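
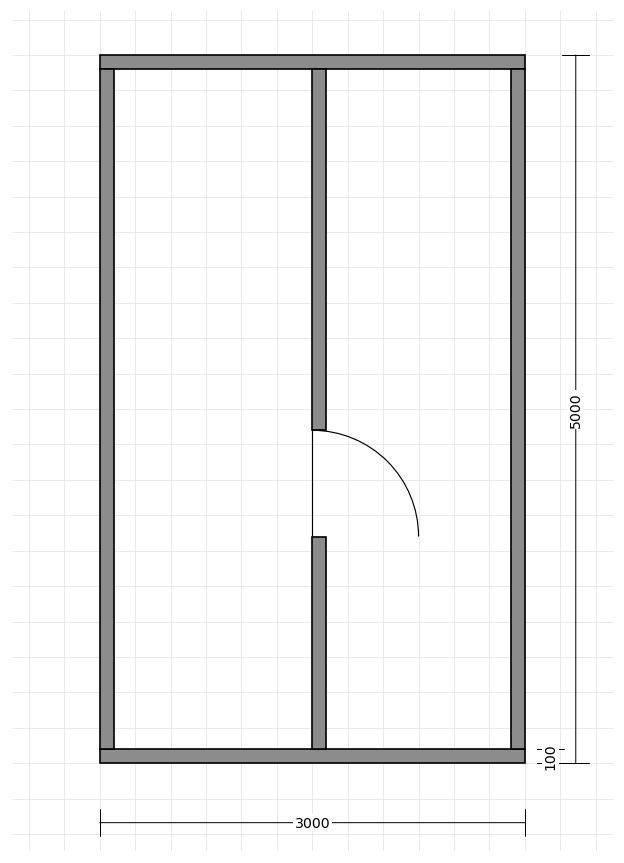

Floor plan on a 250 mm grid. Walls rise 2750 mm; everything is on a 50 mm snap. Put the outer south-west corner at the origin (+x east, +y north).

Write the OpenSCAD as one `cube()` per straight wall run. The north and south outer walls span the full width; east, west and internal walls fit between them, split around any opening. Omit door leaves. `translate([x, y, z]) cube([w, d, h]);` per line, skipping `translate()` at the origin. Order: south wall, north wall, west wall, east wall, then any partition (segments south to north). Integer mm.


cube([3000, 100, 2750]);
translate([0, 4900, 0]) cube([3000, 100, 2750]);
translate([0, 100, 0]) cube([100, 4800, 2750]);
translate([2900, 100, 0]) cube([100, 4800, 2750]);
translate([1500, 100, 0]) cube([100, 1500, 2750]);
translate([1500, 2350, 0]) cube([100, 2550, 2750]);


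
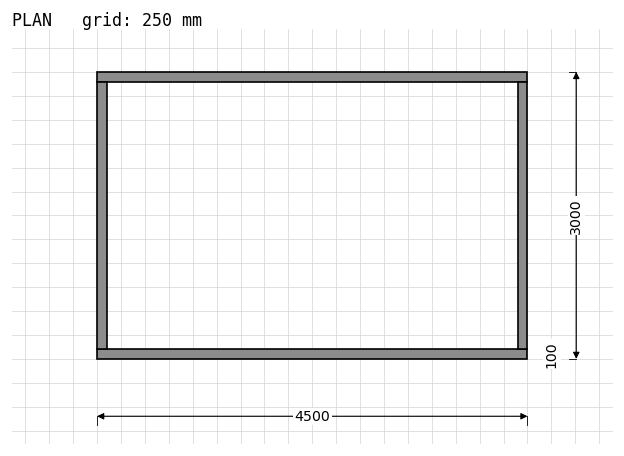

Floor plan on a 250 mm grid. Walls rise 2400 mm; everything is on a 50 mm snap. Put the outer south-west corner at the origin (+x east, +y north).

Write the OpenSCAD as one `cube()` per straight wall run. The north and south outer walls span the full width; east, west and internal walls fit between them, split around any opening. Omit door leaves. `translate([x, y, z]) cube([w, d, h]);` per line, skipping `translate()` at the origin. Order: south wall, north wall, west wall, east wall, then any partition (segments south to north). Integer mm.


cube([4500, 100, 2400]);
translate([0, 2900, 0]) cube([4500, 100, 2400]);
translate([0, 100, 0]) cube([100, 2800, 2400]);
translate([4400, 100, 0]) cube([100, 2800, 2400]);


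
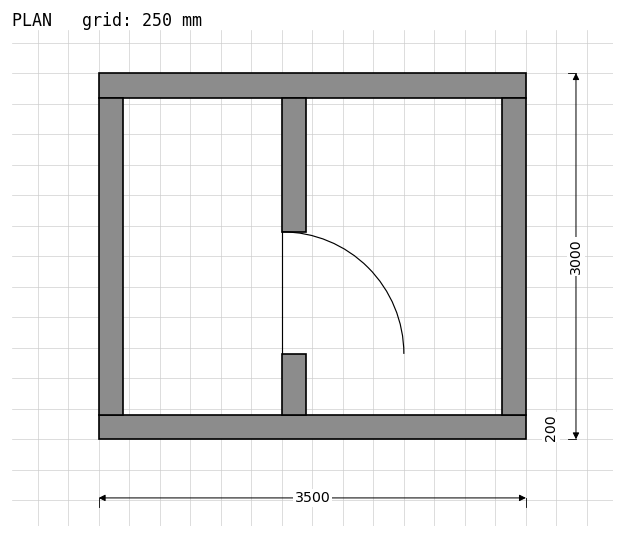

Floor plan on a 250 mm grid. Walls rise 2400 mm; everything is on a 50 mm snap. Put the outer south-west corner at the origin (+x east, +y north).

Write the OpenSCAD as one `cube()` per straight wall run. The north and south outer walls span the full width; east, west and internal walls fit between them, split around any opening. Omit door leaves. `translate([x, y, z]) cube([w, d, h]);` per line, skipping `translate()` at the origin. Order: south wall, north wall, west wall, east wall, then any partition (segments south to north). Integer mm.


cube([3500, 200, 2400]);
translate([0, 2800, 0]) cube([3500, 200, 2400]);
translate([0, 200, 0]) cube([200, 2600, 2400]);
translate([3300, 200, 0]) cube([200, 2600, 2400]);
translate([1500, 200, 0]) cube([200, 500, 2400]);
translate([1500, 1700, 0]) cube([200, 1100, 2400]);


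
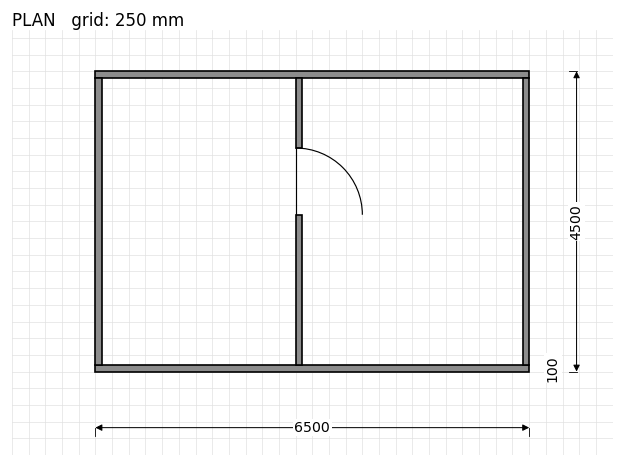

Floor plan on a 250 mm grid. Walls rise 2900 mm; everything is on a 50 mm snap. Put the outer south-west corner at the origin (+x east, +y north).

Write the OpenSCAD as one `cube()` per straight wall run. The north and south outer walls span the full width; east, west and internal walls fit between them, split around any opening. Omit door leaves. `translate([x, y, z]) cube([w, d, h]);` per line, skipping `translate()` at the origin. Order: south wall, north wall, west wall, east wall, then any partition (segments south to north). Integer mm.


cube([6500, 100, 2900]);
translate([0, 4400, 0]) cube([6500, 100, 2900]);
translate([0, 100, 0]) cube([100, 4300, 2900]);
translate([6400, 100, 0]) cube([100, 4300, 2900]);
translate([3000, 100, 0]) cube([100, 2250, 2900]);
translate([3000, 3350, 0]) cube([100, 1050, 2900]);


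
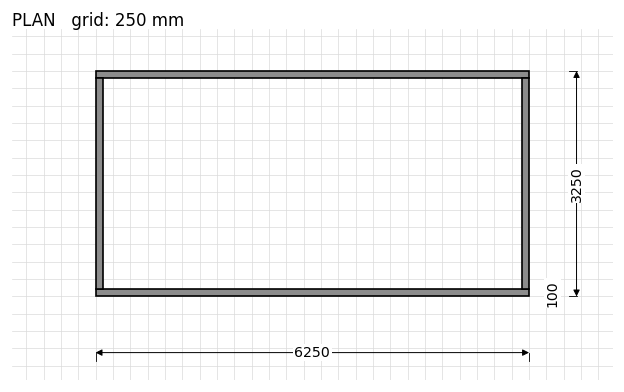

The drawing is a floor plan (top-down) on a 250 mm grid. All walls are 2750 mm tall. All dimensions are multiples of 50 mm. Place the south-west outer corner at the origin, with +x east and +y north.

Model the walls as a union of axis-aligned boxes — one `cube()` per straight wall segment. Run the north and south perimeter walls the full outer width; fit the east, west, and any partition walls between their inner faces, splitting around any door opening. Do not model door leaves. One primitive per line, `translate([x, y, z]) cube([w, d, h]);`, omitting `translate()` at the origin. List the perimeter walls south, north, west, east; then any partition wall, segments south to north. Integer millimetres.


cube([6250, 100, 2750]);
translate([0, 3150, 0]) cube([6250, 100, 2750]);
translate([0, 100, 0]) cube([100, 3050, 2750]);
translate([6150, 100, 0]) cube([100, 3050, 2750]);


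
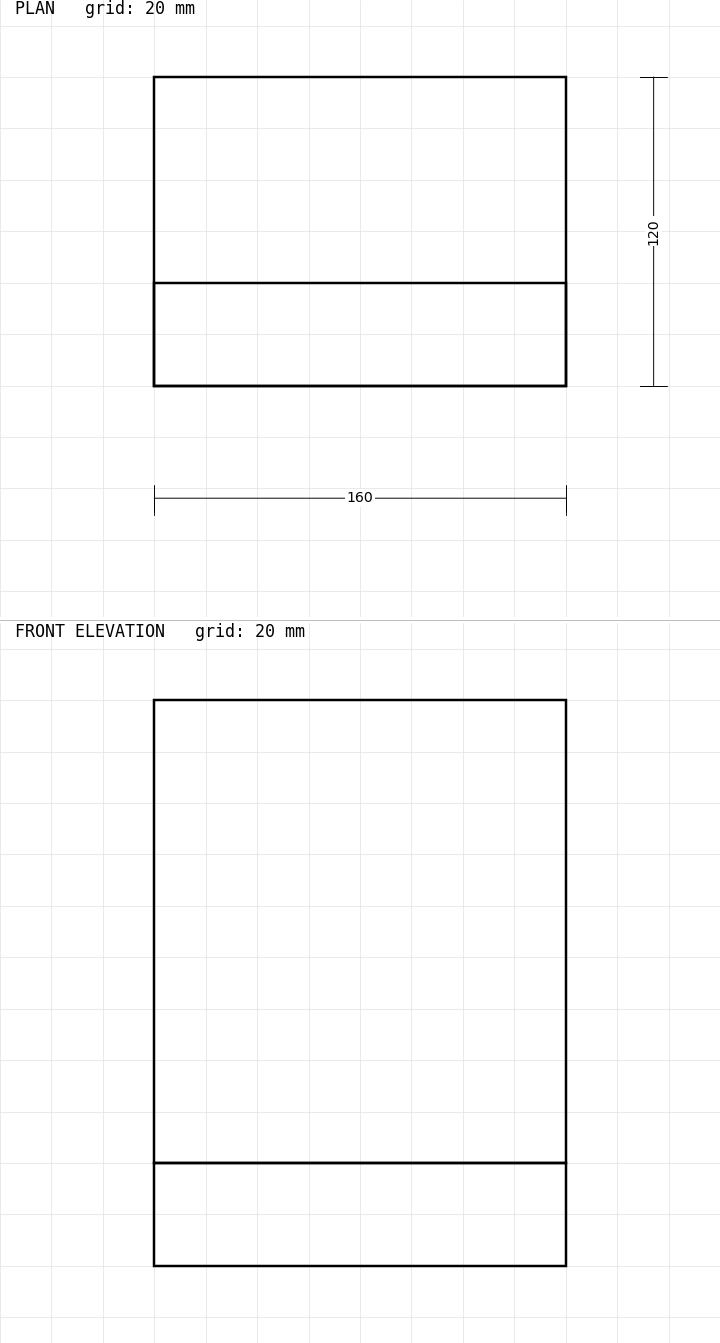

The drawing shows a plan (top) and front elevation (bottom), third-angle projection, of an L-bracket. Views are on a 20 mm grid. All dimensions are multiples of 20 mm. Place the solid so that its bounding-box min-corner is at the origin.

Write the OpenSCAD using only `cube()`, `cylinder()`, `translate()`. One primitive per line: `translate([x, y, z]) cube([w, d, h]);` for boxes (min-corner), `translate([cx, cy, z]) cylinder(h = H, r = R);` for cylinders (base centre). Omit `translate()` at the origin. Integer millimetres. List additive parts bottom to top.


cube([160, 120, 40]);
translate([0, 0, 40]) cube([160, 40, 180]);


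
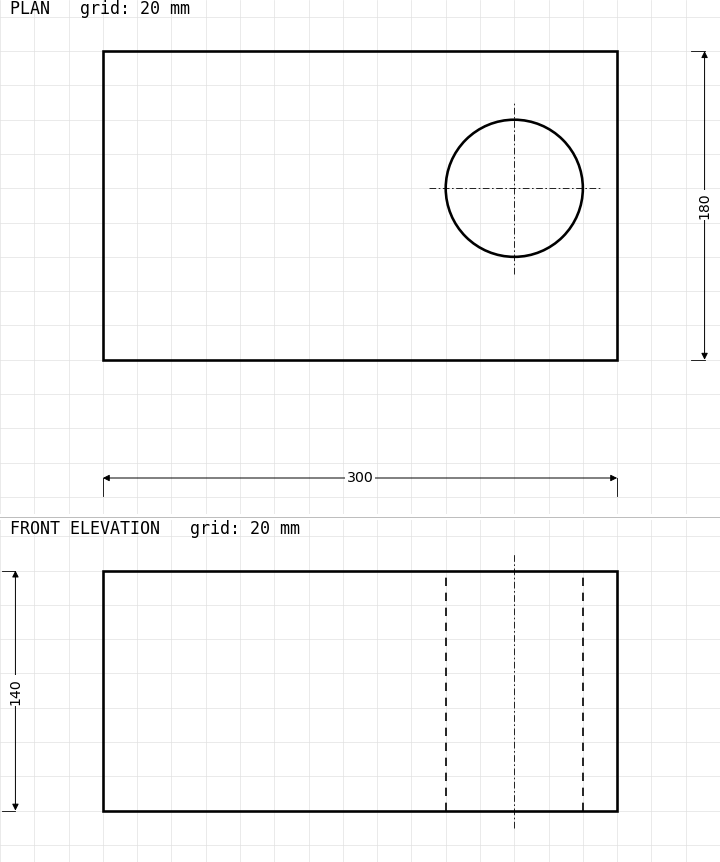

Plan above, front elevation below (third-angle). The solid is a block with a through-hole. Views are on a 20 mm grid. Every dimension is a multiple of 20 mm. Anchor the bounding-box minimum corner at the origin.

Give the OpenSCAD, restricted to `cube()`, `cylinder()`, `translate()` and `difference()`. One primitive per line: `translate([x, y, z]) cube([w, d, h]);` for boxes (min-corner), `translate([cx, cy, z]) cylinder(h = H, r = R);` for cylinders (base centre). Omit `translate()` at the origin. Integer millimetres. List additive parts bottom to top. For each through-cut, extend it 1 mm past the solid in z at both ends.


difference() {
  cube([300, 180, 140]);
  translate([240, 100, -1]) cylinder(h = 142, r = 40);
}


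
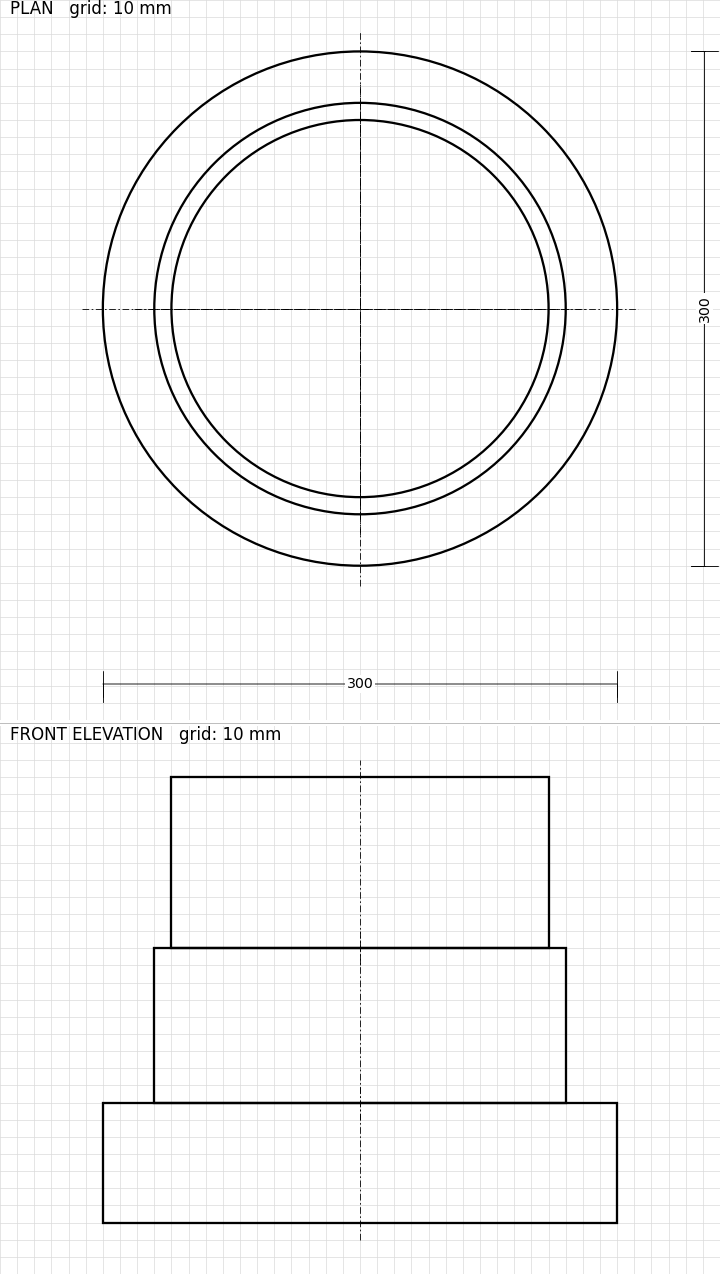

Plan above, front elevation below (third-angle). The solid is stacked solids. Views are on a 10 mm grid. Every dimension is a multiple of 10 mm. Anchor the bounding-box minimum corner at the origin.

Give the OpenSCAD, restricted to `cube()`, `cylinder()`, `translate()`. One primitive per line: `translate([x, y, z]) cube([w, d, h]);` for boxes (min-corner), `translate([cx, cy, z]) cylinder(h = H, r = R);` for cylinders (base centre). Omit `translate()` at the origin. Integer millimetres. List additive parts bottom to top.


translate([150, 150, 0]) cylinder(h = 70, r = 150);
translate([150, 150, 70]) cylinder(h = 90, r = 120);
translate([150, 150, 160]) cylinder(h = 100, r = 110);


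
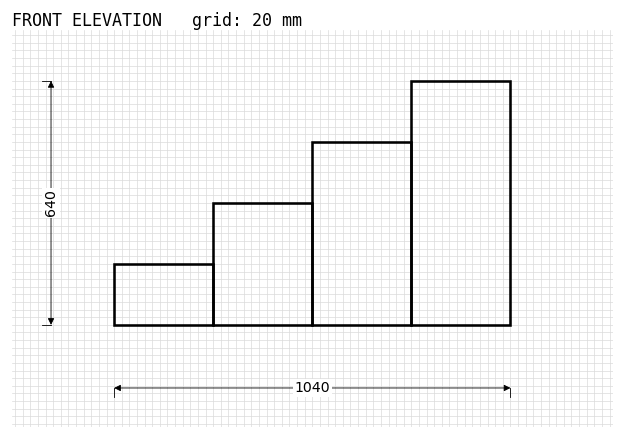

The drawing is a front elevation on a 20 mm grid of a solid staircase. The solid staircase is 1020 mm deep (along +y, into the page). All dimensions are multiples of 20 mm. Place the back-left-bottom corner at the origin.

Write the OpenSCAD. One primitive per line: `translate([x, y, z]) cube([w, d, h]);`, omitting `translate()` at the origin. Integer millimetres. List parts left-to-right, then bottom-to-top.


cube([260, 1020, 160]);
translate([260, 0, 0]) cube([260, 1020, 320]);
translate([520, 0, 0]) cube([260, 1020, 480]);
translate([780, 0, 0]) cube([260, 1020, 640]);


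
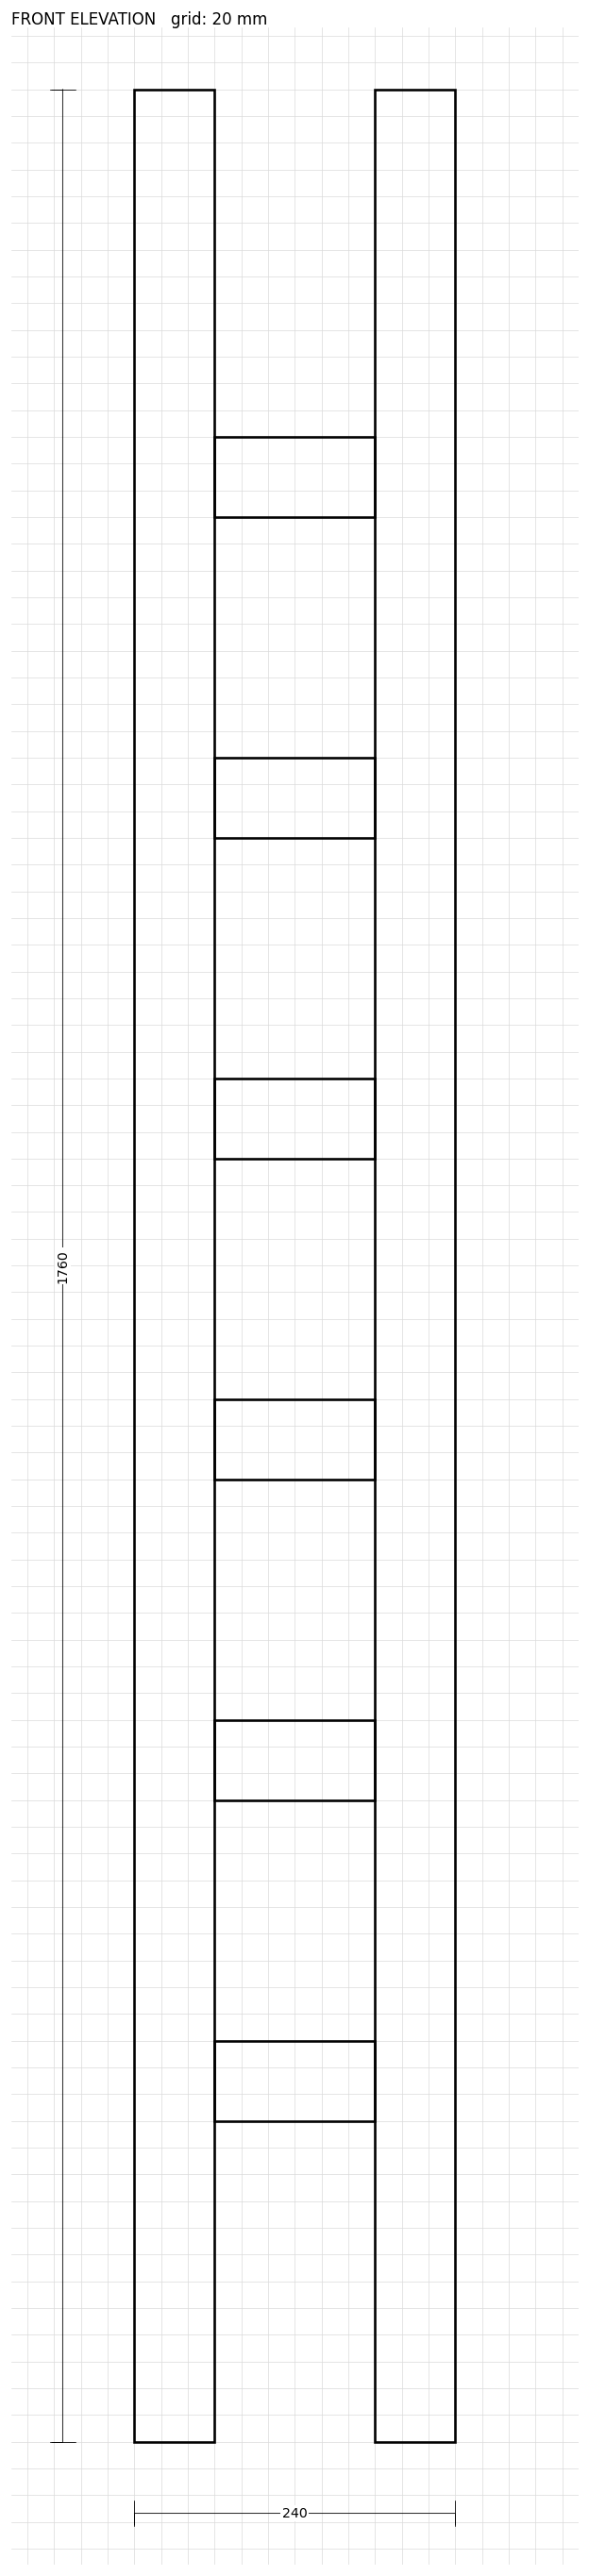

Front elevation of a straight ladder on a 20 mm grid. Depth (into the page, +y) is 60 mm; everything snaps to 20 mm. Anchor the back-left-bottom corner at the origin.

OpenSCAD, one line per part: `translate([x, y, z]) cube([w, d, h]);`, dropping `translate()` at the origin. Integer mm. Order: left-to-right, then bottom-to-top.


cube([60, 60, 1760]);
translate([60, 0, 240]) cube([120, 60, 60]);
translate([60, 0, 480]) cube([120, 60, 60]);
translate([60, 0, 720]) cube([120, 60, 60]);
translate([60, 0, 960]) cube([120, 60, 60]);
translate([60, 0, 1200]) cube([120, 60, 60]);
translate([60, 0, 1440]) cube([120, 60, 60]);
translate([180, 0, 0]) cube([60, 60, 1760]);


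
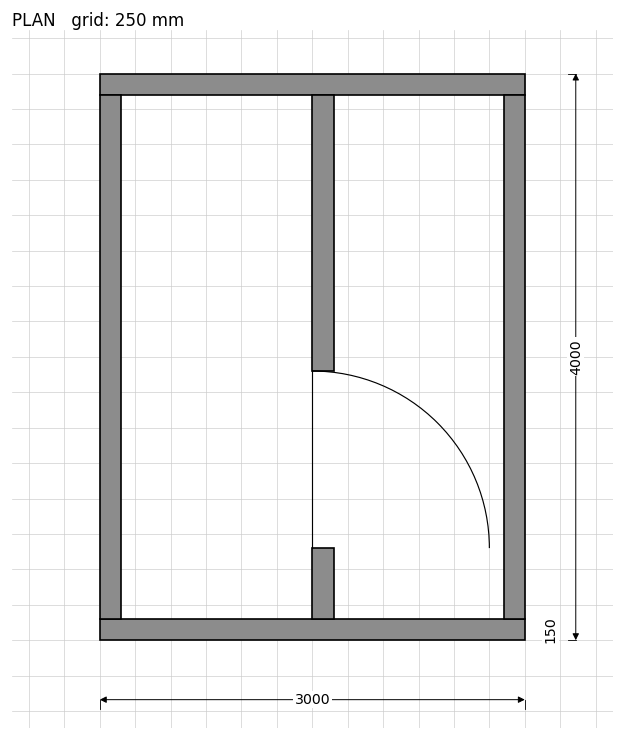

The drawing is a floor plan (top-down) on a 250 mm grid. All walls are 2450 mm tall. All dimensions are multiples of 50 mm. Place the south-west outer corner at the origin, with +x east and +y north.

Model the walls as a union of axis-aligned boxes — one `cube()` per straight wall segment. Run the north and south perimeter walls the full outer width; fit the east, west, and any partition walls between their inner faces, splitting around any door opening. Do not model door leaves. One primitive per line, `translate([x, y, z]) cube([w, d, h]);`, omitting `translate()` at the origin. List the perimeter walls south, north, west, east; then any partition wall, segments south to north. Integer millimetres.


cube([3000, 150, 2450]);
translate([0, 3850, 0]) cube([3000, 150, 2450]);
translate([0, 150, 0]) cube([150, 3700, 2450]);
translate([2850, 150, 0]) cube([150, 3700, 2450]);
translate([1500, 150, 0]) cube([150, 500, 2450]);
translate([1500, 1900, 0]) cube([150, 1950, 2450]);


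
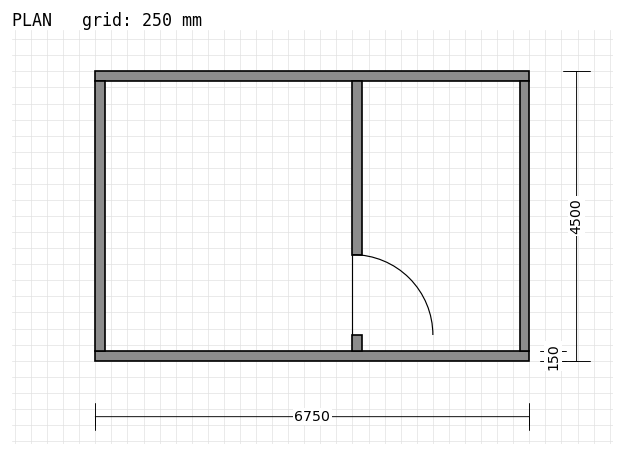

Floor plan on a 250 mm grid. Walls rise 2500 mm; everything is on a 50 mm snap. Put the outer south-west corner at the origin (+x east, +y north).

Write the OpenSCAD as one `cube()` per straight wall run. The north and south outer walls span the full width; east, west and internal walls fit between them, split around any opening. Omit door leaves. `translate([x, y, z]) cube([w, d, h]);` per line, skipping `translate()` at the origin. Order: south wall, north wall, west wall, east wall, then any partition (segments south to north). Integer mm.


cube([6750, 150, 2500]);
translate([0, 4350, 0]) cube([6750, 150, 2500]);
translate([0, 150, 0]) cube([150, 4200, 2500]);
translate([6600, 150, 0]) cube([150, 4200, 2500]);
translate([4000, 150, 0]) cube([150, 250, 2500]);
translate([4000, 1650, 0]) cube([150, 2700, 2500]);


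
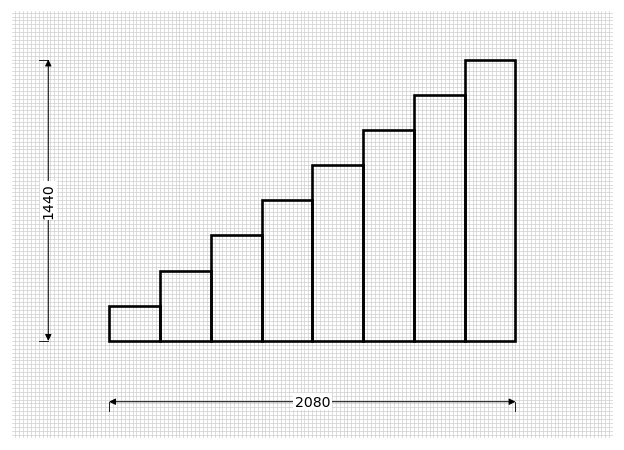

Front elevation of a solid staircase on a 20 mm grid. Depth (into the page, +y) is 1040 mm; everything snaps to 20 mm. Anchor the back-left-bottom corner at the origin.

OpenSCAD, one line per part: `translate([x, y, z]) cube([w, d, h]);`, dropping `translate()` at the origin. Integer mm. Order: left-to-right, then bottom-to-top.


cube([260, 1040, 180]);
translate([260, 0, 0]) cube([260, 1040, 360]);
translate([520, 0, 0]) cube([260, 1040, 540]);
translate([780, 0, 0]) cube([260, 1040, 720]);
translate([1040, 0, 0]) cube([260, 1040, 900]);
translate([1300, 0, 0]) cube([260, 1040, 1080]);
translate([1560, 0, 0]) cube([260, 1040, 1260]);
translate([1820, 0, 0]) cube([260, 1040, 1440]);


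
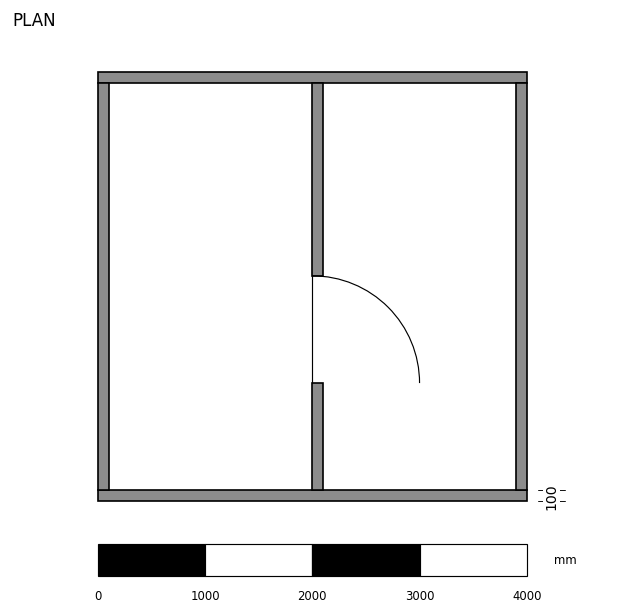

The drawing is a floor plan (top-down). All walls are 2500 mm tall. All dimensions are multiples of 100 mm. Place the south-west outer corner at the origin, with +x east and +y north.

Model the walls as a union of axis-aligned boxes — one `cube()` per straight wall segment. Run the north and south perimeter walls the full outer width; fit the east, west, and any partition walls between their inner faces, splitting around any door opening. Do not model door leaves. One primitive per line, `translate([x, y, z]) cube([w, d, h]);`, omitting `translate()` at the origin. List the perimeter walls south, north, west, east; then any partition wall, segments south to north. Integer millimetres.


cube([4000, 100, 2500]);
translate([0, 3900, 0]) cube([4000, 100, 2500]);
translate([0, 100, 0]) cube([100, 3800, 2500]);
translate([3900, 100, 0]) cube([100, 3800, 2500]);
translate([2000, 100, 0]) cube([100, 1000, 2500]);
translate([2000, 2100, 0]) cube([100, 1800, 2500]);


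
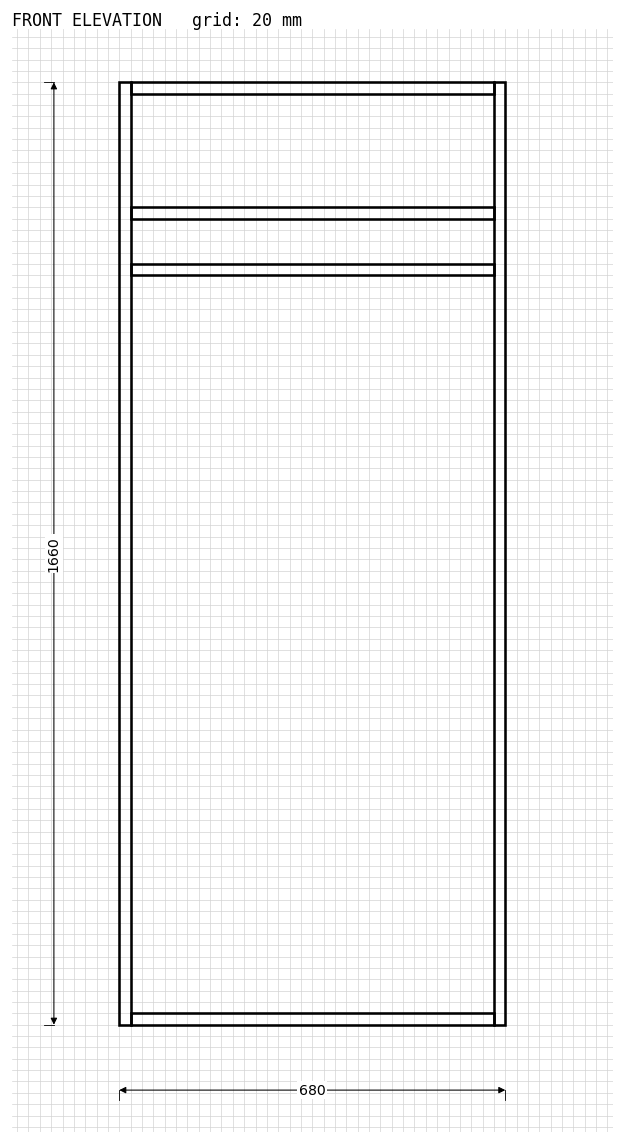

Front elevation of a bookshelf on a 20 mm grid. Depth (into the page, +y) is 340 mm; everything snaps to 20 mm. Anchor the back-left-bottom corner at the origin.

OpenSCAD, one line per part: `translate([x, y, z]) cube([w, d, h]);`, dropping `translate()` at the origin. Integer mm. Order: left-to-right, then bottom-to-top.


cube([20, 340, 1660]);
translate([20, 0, 0]) cube([640, 340, 20]);
translate([20, 0, 1320]) cube([640, 340, 20]);
translate([20, 0, 1420]) cube([640, 340, 20]);
translate([20, 0, 1640]) cube([640, 340, 20]);
translate([660, 0, 0]) cube([20, 340, 1660]);


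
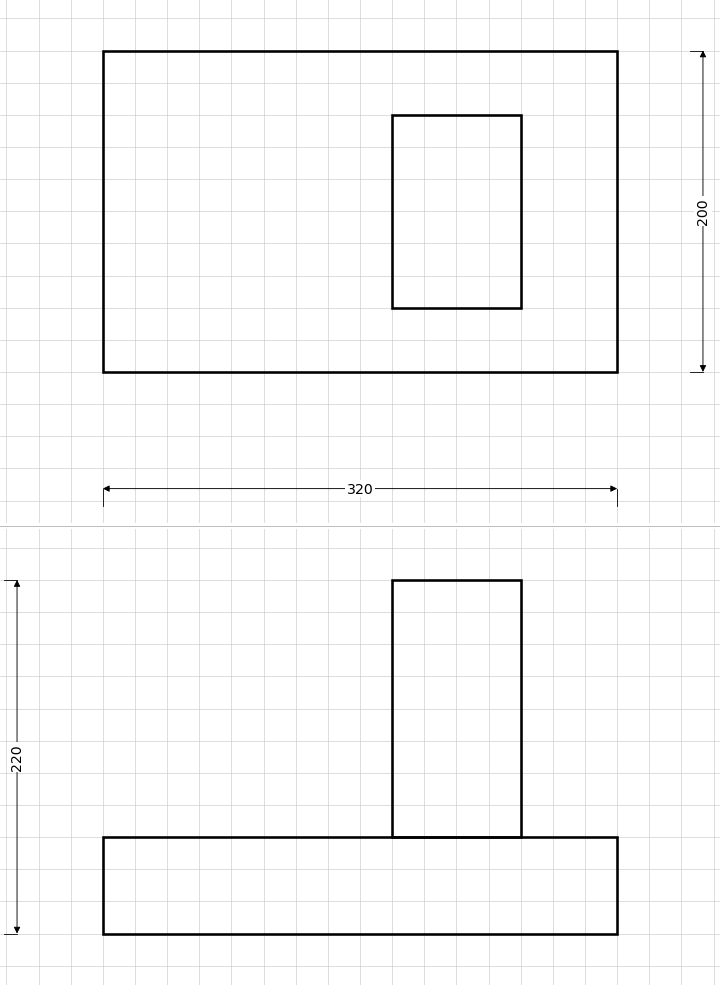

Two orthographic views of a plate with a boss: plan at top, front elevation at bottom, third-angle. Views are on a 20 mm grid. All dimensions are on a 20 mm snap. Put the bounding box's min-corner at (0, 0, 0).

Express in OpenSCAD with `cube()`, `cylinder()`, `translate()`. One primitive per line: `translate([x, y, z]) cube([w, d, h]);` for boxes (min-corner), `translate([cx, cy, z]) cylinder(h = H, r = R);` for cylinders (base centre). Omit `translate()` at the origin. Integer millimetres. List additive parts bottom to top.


cube([320, 200, 60]);
translate([180, 40, 60]) cube([80, 120, 160]);


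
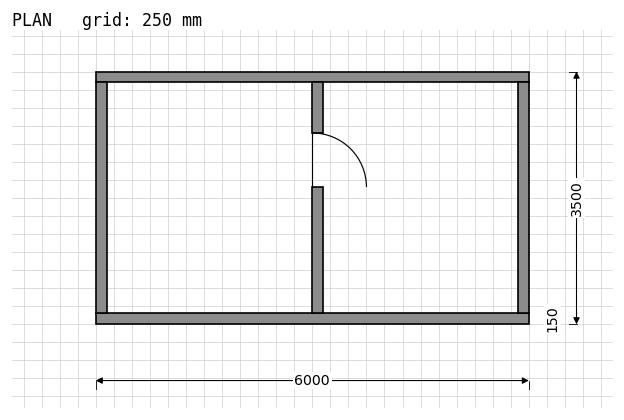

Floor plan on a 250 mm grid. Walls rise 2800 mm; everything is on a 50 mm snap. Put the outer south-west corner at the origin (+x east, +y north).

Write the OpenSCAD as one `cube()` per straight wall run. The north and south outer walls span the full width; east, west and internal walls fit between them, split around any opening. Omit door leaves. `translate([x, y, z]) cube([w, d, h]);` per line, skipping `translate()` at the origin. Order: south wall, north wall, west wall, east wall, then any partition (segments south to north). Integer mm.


cube([6000, 150, 2800]);
translate([0, 3350, 0]) cube([6000, 150, 2800]);
translate([0, 150, 0]) cube([150, 3200, 2800]);
translate([5850, 150, 0]) cube([150, 3200, 2800]);
translate([3000, 150, 0]) cube([150, 1750, 2800]);
translate([3000, 2650, 0]) cube([150, 700, 2800]);


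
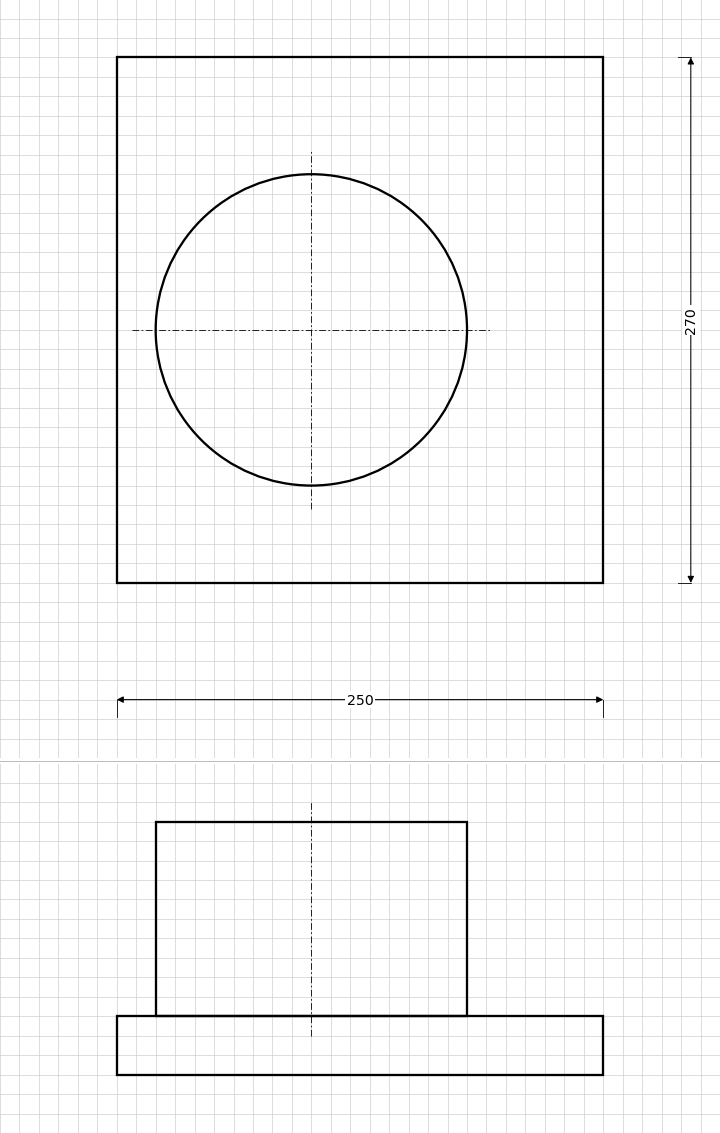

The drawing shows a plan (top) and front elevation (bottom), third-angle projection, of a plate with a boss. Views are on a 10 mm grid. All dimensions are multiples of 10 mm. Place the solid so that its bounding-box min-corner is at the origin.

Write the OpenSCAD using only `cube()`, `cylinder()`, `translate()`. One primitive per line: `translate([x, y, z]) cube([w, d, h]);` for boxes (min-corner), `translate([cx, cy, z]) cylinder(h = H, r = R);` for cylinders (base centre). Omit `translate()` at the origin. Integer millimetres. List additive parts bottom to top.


cube([250, 270, 30]);
translate([100, 130, 30]) cylinder(h = 100, r = 80);


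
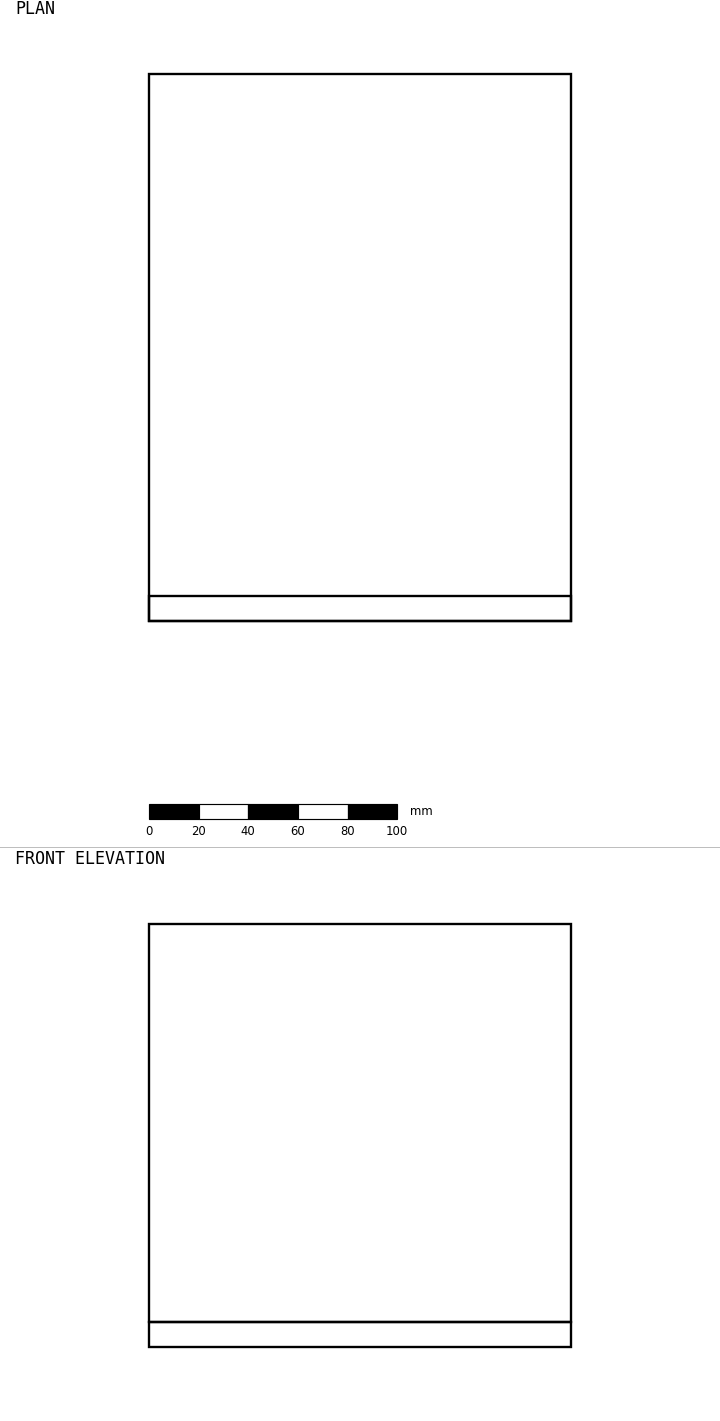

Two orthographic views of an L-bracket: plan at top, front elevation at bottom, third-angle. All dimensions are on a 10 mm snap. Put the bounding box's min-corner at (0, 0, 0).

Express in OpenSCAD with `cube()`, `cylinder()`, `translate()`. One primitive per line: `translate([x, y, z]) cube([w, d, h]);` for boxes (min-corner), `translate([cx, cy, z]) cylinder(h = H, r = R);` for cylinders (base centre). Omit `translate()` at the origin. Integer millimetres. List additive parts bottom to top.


cube([170, 220, 10]);
translate([0, 0, 10]) cube([170, 10, 160]);


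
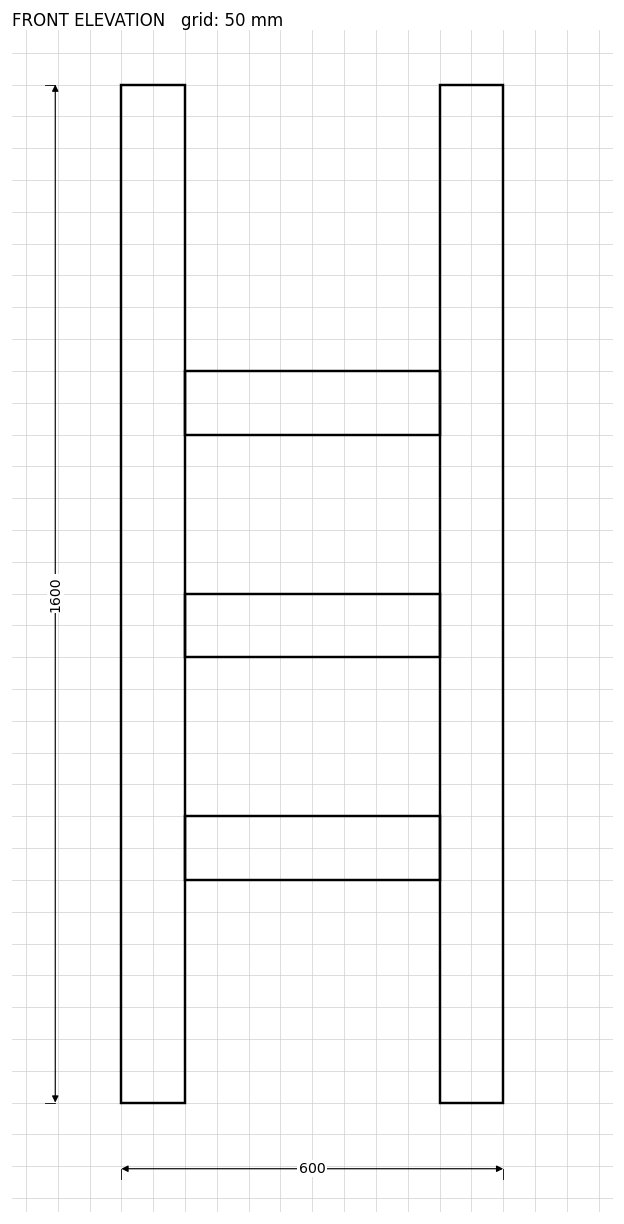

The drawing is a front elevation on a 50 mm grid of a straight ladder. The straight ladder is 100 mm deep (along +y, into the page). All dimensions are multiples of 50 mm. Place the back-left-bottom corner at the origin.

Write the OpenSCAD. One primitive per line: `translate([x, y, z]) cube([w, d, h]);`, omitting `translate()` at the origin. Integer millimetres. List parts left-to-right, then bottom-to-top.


cube([100, 100, 1600]);
translate([100, 0, 350]) cube([400, 100, 100]);
translate([100, 0, 700]) cube([400, 100, 100]);
translate([100, 0, 1050]) cube([400, 100, 100]);
translate([500, 0, 0]) cube([100, 100, 1600]);


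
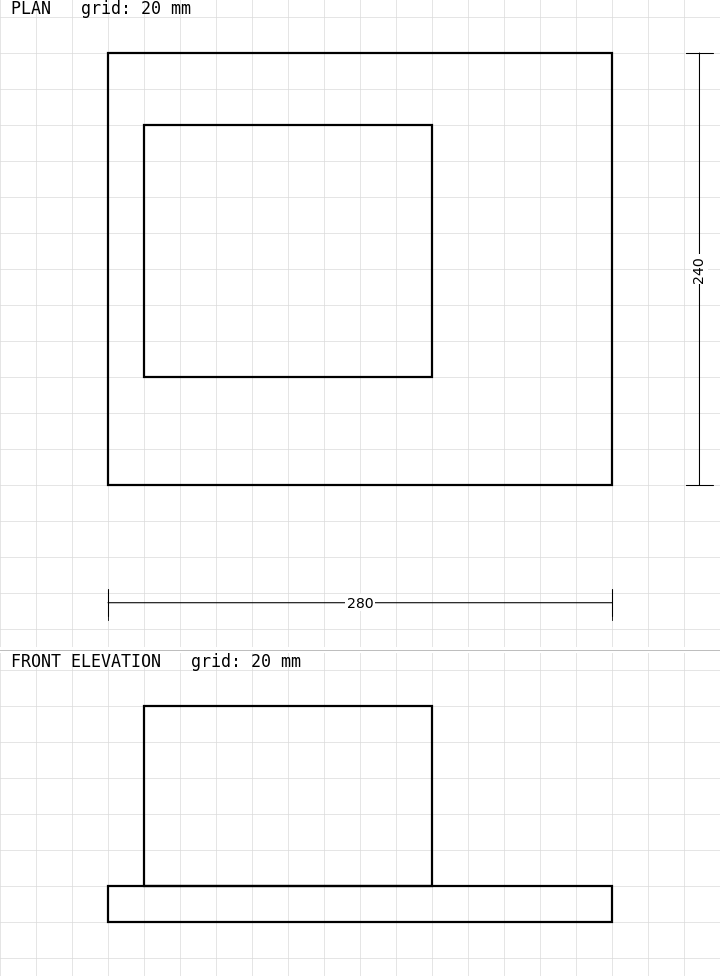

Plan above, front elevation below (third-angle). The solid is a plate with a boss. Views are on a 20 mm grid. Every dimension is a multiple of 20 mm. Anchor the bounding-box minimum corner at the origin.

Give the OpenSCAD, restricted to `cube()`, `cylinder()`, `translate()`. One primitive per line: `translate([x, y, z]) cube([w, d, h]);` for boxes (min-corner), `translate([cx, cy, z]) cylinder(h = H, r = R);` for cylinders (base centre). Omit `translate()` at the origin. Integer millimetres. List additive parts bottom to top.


cube([280, 240, 20]);
translate([20, 60, 20]) cube([160, 140, 100]);


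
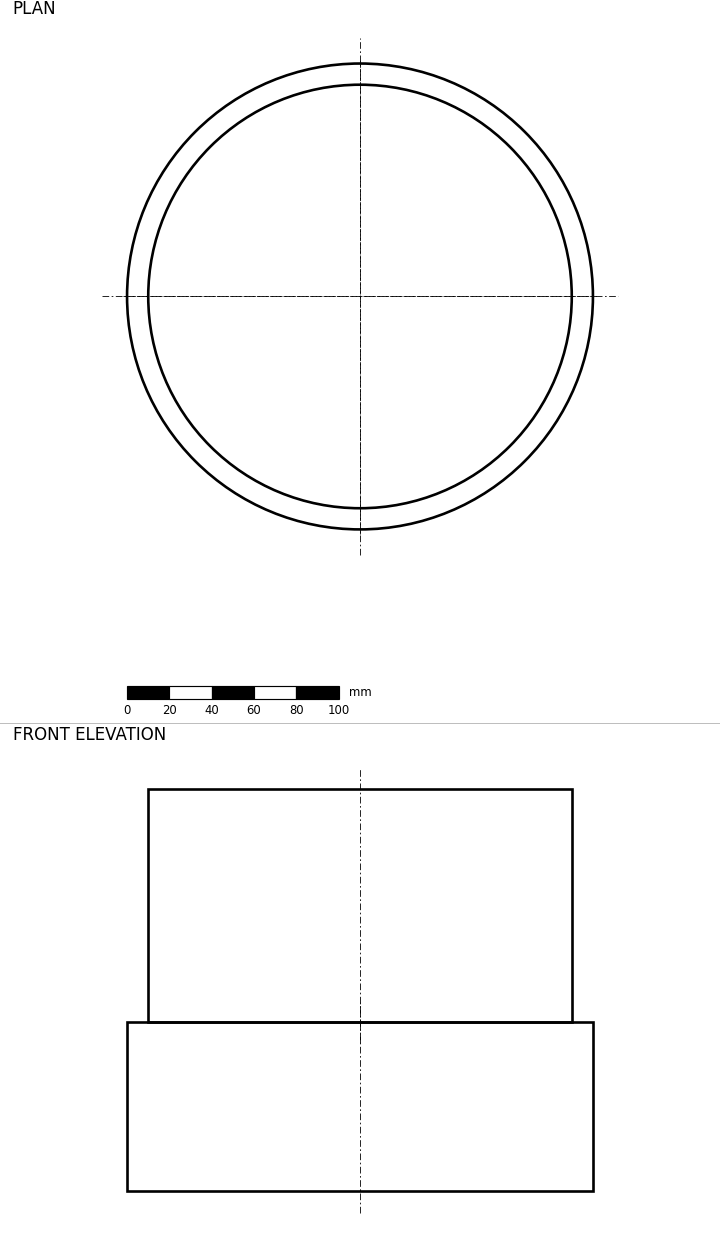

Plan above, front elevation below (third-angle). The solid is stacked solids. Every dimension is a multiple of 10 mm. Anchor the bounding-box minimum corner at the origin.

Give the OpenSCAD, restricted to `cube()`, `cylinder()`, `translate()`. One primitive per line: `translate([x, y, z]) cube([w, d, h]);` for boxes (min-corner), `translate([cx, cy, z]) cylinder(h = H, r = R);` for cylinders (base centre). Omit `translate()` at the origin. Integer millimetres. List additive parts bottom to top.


translate([110, 110, 0]) cylinder(h = 80, r = 110);
translate([110, 110, 80]) cylinder(h = 110, r = 100);


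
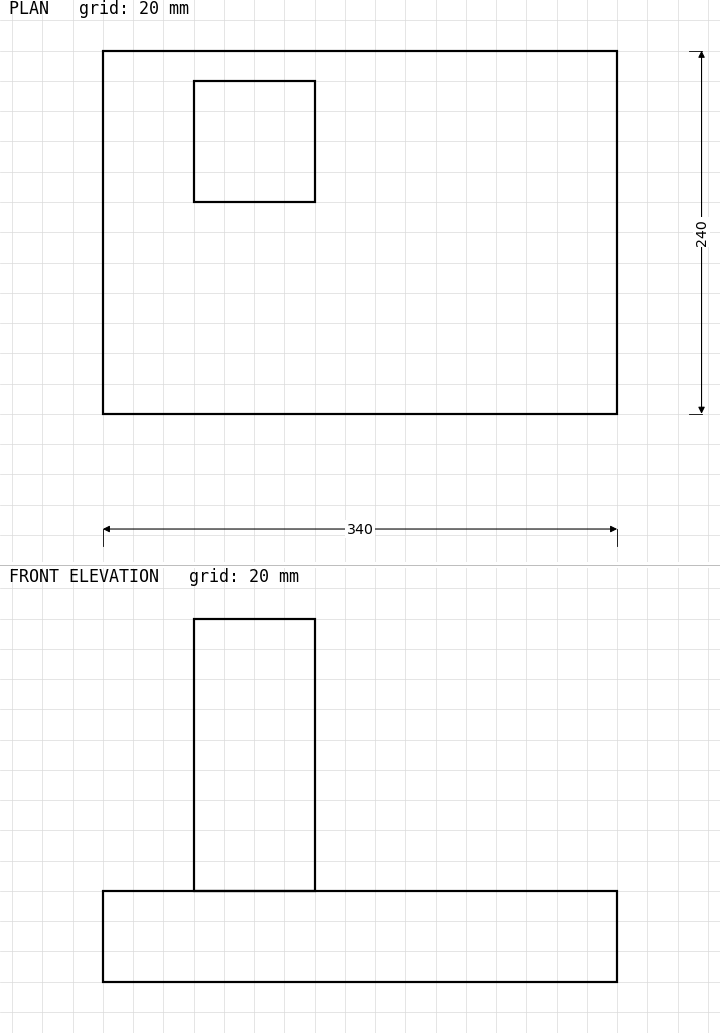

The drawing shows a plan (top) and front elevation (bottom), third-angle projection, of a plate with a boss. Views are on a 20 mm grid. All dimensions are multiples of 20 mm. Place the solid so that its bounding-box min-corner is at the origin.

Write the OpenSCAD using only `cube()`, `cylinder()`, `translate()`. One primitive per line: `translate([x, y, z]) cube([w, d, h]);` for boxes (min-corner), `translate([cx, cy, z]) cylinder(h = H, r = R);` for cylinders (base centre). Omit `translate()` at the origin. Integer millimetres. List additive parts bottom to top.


cube([340, 240, 60]);
translate([60, 140, 60]) cube([80, 80, 180]);


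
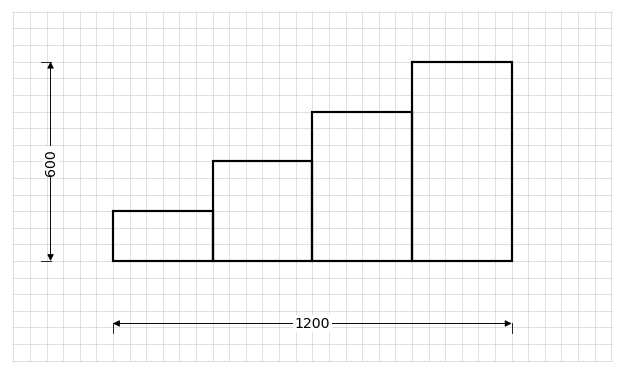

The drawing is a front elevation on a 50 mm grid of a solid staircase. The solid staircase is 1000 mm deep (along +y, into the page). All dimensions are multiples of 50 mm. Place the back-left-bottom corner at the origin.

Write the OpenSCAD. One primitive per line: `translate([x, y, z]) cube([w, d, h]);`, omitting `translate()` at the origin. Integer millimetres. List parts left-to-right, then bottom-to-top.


cube([300, 1000, 150]);
translate([300, 0, 0]) cube([300, 1000, 300]);
translate([600, 0, 0]) cube([300, 1000, 450]);
translate([900, 0, 0]) cube([300, 1000, 600]);


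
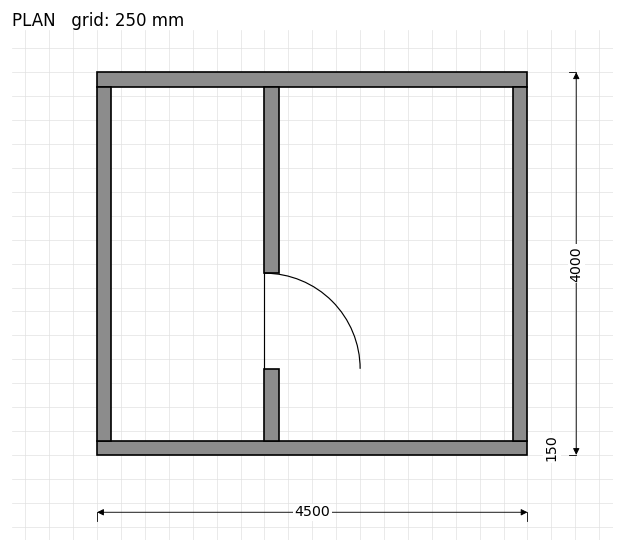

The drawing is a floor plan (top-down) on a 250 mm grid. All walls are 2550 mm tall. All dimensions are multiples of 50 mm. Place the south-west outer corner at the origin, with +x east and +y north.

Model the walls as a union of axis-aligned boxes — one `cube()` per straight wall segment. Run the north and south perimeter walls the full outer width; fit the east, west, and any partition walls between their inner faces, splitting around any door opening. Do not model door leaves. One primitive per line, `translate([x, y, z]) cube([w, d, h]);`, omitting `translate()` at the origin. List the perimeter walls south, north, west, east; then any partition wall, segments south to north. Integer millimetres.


cube([4500, 150, 2550]);
translate([0, 3850, 0]) cube([4500, 150, 2550]);
translate([0, 150, 0]) cube([150, 3700, 2550]);
translate([4350, 150, 0]) cube([150, 3700, 2550]);
translate([1750, 150, 0]) cube([150, 750, 2550]);
translate([1750, 1900, 0]) cube([150, 1950, 2550]);


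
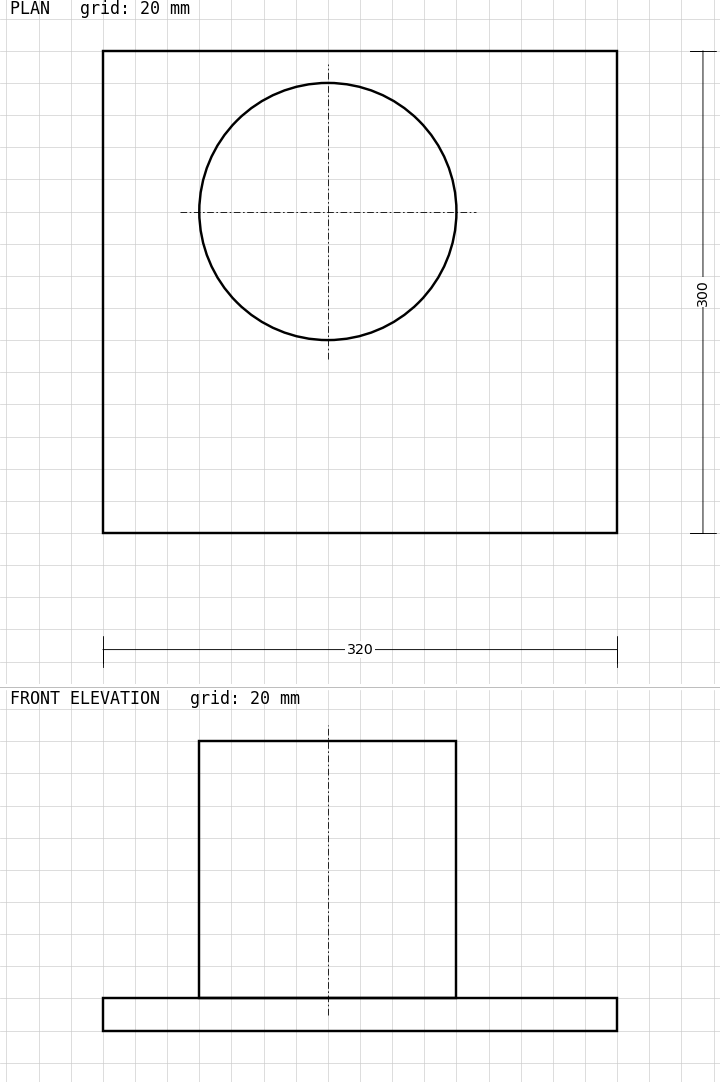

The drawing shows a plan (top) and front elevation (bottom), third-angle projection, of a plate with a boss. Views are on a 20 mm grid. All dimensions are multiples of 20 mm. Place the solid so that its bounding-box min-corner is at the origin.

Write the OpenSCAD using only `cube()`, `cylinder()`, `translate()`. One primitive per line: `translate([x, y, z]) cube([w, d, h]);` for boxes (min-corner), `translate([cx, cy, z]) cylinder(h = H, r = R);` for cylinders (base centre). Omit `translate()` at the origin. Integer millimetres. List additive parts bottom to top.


cube([320, 300, 20]);
translate([140, 200, 20]) cylinder(h = 160, r = 80);


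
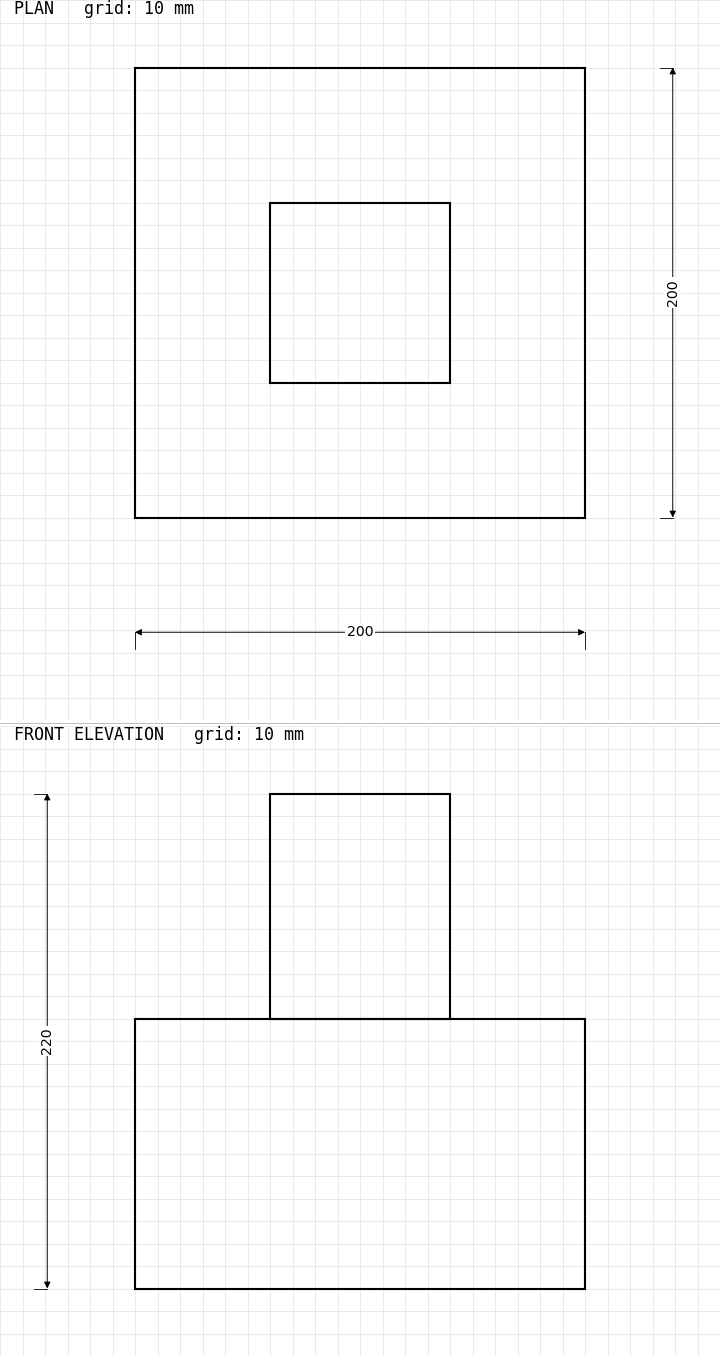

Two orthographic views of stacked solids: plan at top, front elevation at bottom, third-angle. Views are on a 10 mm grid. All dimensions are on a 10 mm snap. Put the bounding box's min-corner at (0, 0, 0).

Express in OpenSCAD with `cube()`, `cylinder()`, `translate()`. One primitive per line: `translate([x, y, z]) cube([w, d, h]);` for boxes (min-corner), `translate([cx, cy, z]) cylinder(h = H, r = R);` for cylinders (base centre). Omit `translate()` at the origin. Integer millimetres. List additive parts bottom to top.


cube([200, 200, 120]);
translate([60, 60, 120]) cube([80, 80, 100]);


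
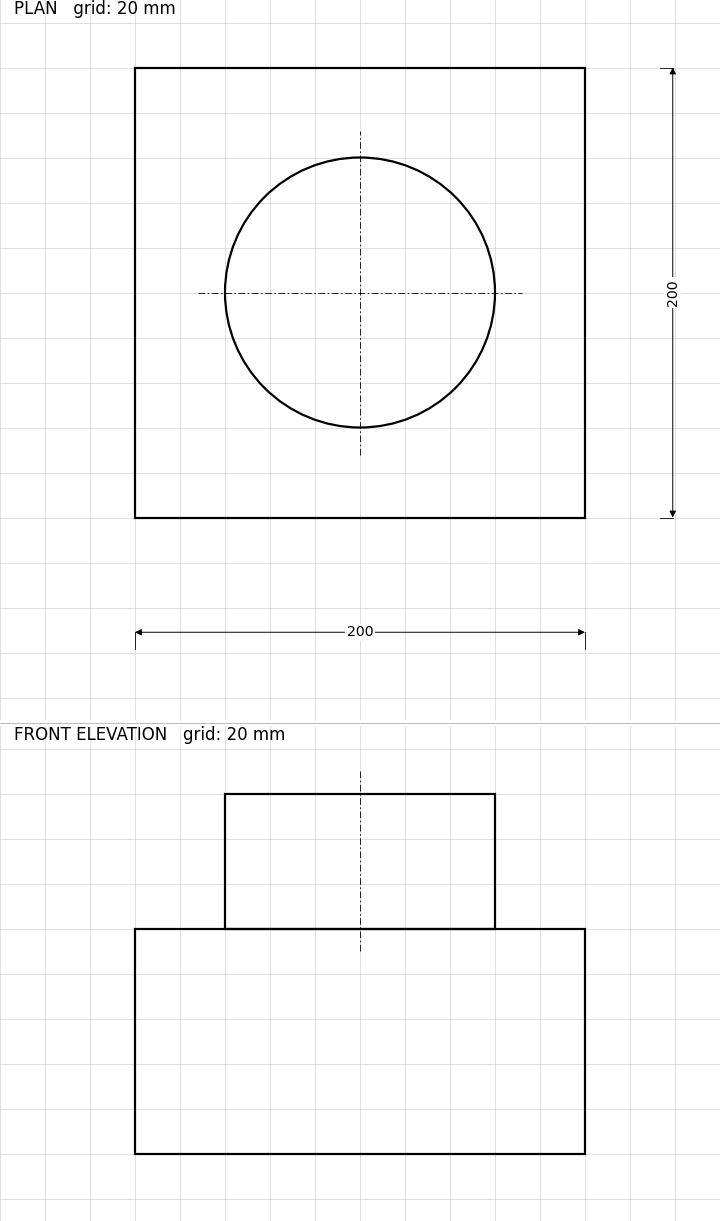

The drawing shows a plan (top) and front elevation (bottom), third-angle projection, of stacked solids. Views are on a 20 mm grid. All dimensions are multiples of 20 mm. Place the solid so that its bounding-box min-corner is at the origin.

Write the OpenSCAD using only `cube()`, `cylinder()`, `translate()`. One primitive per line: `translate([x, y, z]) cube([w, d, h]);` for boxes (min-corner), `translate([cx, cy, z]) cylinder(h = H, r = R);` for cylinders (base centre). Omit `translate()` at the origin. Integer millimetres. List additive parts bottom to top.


cube([200, 200, 100]);
translate([100, 100, 100]) cylinder(h = 60, r = 60);


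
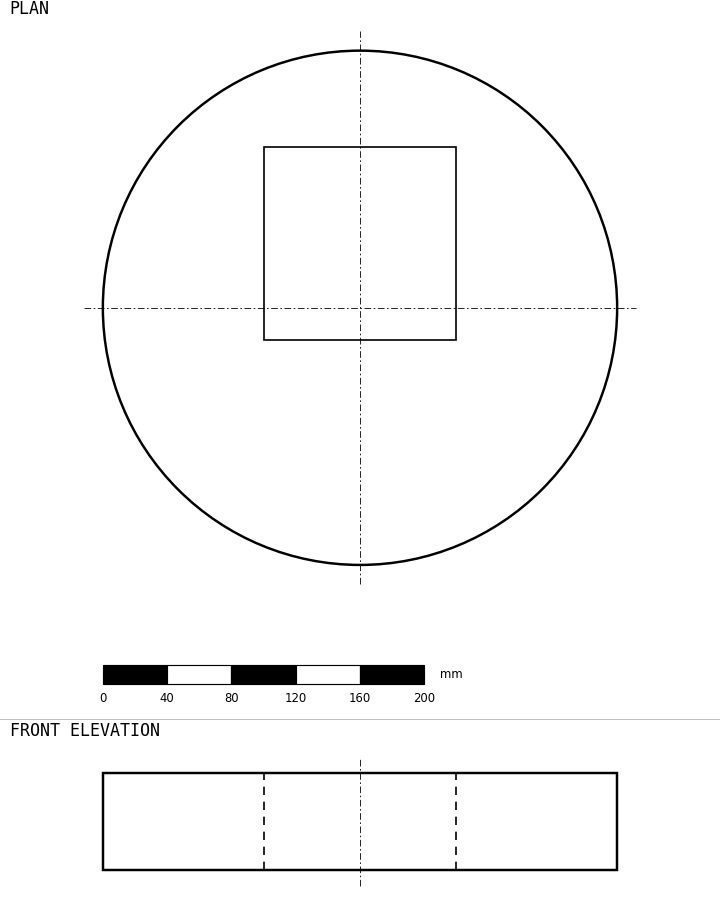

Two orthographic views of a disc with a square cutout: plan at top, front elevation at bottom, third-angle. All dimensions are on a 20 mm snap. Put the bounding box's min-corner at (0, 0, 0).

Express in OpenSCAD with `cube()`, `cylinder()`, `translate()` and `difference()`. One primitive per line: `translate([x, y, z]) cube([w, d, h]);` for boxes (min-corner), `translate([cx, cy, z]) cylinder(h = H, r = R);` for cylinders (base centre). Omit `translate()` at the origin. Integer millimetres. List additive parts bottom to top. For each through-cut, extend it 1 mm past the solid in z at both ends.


difference() {
  translate([160, 160, 0]) cylinder(h = 60, r = 160);
  translate([100, 140, -1]) cube([120, 120, 62]);
}


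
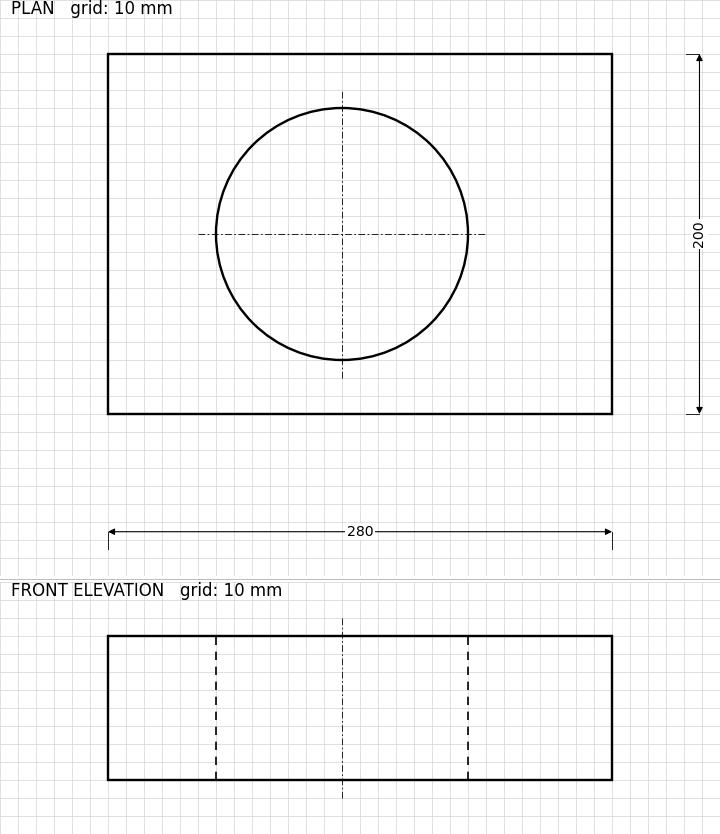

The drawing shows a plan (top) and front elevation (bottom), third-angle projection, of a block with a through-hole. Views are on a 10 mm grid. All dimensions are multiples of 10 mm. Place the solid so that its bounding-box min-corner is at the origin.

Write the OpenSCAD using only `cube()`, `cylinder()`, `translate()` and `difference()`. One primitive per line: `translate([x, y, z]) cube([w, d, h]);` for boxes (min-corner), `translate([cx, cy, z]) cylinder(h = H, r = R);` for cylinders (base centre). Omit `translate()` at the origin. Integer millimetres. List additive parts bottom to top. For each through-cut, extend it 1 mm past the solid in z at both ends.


difference() {
  cube([280, 200, 80]);
  translate([130, 100, -1]) cylinder(h = 82, r = 70);
}


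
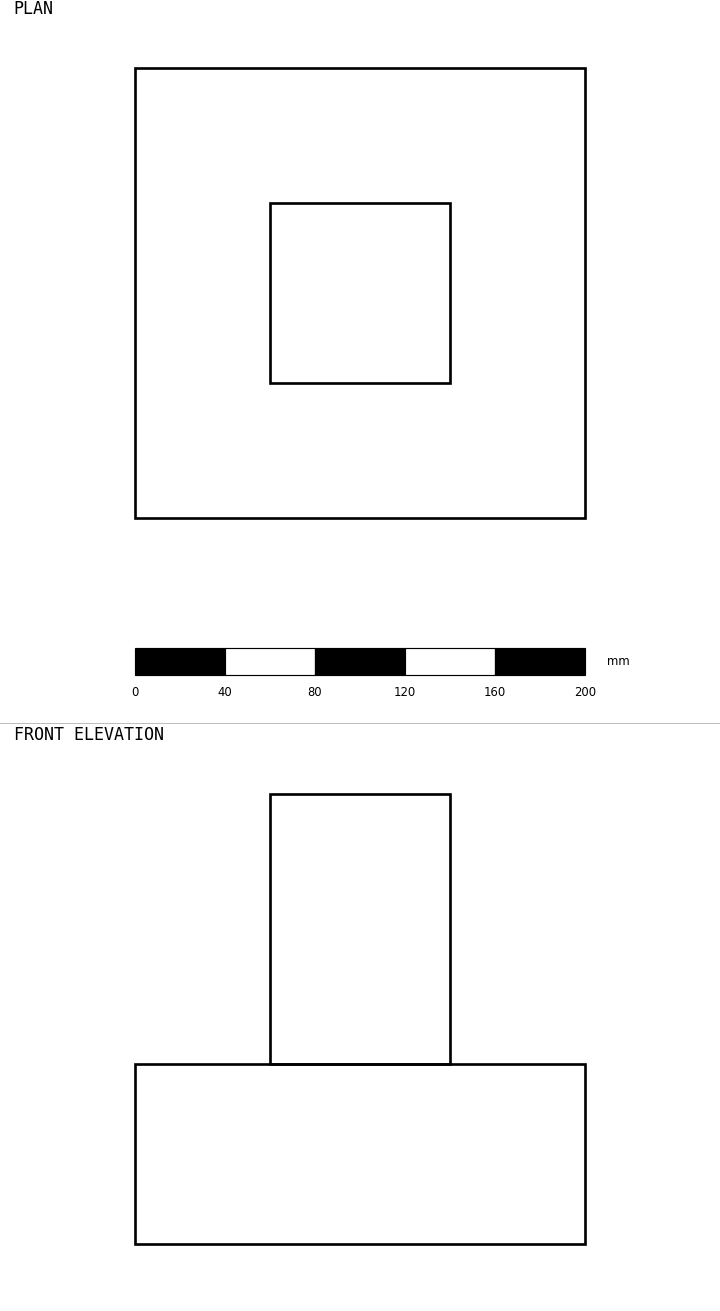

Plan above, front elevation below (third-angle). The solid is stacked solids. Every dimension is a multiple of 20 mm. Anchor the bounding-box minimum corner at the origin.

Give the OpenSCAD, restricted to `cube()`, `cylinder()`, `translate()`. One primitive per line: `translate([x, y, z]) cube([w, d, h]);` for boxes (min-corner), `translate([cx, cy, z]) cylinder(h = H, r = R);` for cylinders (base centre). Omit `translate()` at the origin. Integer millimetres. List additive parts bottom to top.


cube([200, 200, 80]);
translate([60, 60, 80]) cube([80, 80, 120]);


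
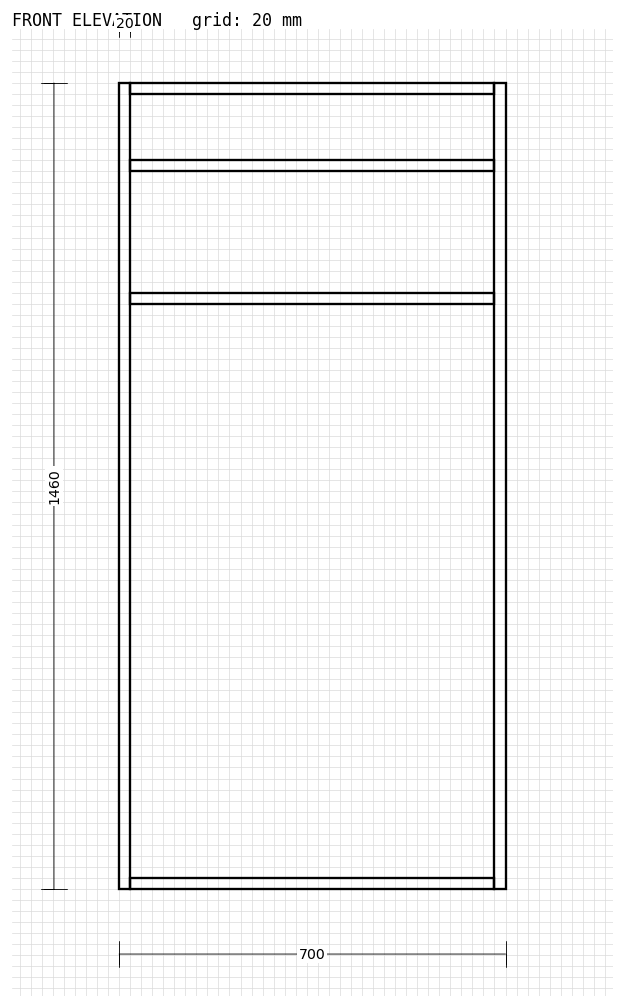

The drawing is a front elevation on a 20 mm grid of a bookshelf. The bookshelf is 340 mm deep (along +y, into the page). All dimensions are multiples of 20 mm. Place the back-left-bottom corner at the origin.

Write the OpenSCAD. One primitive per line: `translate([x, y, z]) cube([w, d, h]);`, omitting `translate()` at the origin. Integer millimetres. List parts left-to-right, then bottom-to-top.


cube([20, 340, 1460]);
translate([20, 0, 0]) cube([660, 340, 20]);
translate([20, 0, 1060]) cube([660, 340, 20]);
translate([20, 0, 1300]) cube([660, 340, 20]);
translate([20, 0, 1440]) cube([660, 340, 20]);
translate([680, 0, 0]) cube([20, 340, 1460]);


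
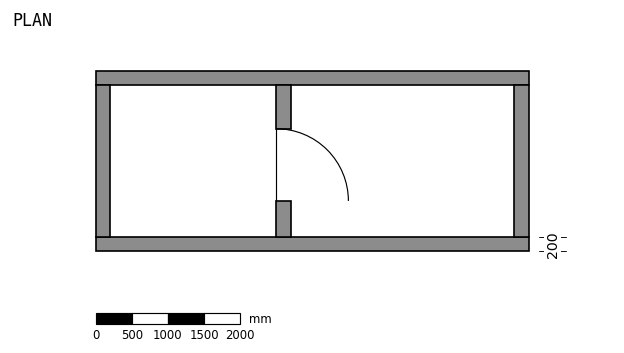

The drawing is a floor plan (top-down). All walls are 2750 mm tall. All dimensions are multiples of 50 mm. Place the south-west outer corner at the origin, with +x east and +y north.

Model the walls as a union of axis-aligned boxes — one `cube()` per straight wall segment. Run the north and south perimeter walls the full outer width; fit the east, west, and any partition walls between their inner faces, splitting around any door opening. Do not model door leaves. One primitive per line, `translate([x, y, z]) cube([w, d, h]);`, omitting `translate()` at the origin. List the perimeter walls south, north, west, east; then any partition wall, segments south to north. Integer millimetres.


cube([6000, 200, 2750]);
translate([0, 2300, 0]) cube([6000, 200, 2750]);
translate([0, 200, 0]) cube([200, 2100, 2750]);
translate([5800, 200, 0]) cube([200, 2100, 2750]);
translate([2500, 200, 0]) cube([200, 500, 2750]);
translate([2500, 1700, 0]) cube([200, 600, 2750]);


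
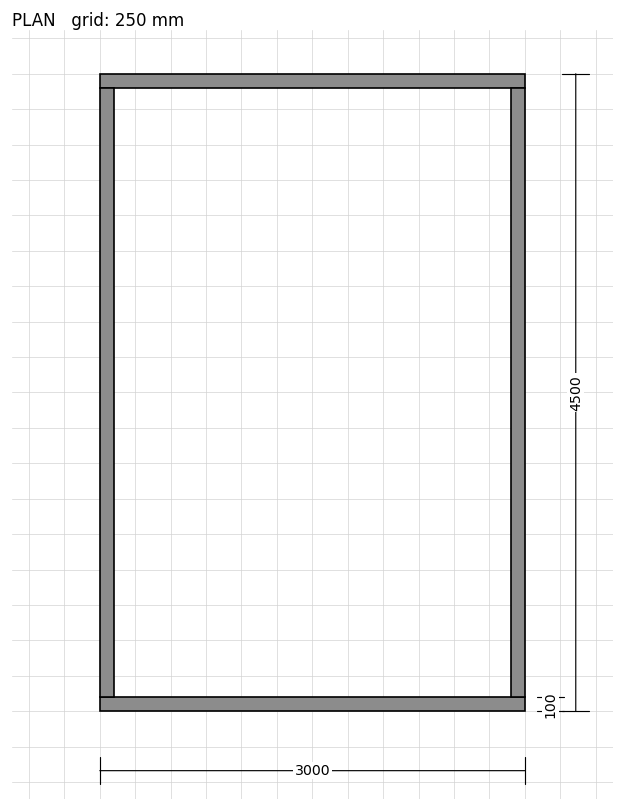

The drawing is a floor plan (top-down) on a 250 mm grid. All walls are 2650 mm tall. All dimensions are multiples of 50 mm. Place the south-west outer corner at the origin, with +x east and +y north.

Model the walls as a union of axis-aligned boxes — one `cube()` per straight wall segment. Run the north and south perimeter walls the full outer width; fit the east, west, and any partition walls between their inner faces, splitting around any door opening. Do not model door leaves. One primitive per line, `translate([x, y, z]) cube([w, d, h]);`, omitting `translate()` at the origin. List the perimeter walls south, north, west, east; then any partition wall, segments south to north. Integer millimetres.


cube([3000, 100, 2650]);
translate([0, 4400, 0]) cube([3000, 100, 2650]);
translate([0, 100, 0]) cube([100, 4300, 2650]);
translate([2900, 100, 0]) cube([100, 4300, 2650]);


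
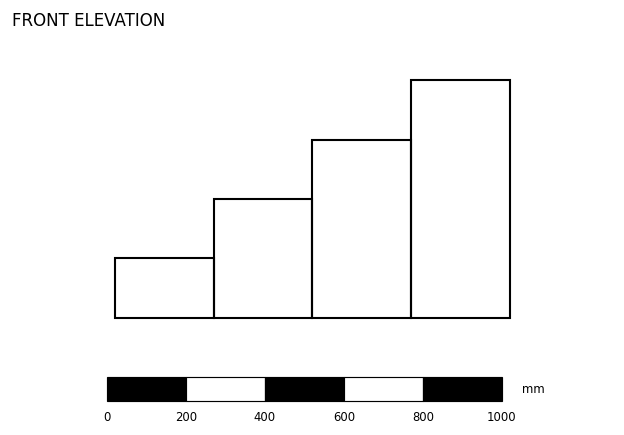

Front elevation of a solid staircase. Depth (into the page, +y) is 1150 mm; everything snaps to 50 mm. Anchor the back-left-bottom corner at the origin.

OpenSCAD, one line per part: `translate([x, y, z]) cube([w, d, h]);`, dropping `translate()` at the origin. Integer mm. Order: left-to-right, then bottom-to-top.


cube([250, 1150, 150]);
translate([250, 0, 0]) cube([250, 1150, 300]);
translate([500, 0, 0]) cube([250, 1150, 450]);
translate([750, 0, 0]) cube([250, 1150, 600]);


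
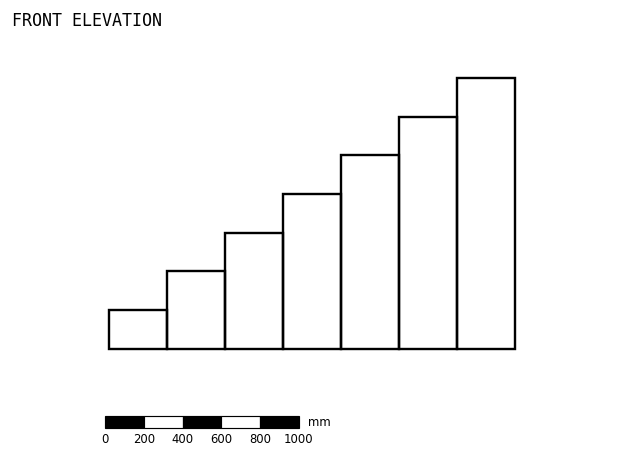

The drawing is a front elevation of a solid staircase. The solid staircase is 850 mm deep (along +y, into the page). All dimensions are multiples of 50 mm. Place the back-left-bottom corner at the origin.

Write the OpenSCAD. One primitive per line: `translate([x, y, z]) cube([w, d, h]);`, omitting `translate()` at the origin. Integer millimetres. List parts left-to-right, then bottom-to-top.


cube([300, 850, 200]);
translate([300, 0, 0]) cube([300, 850, 400]);
translate([600, 0, 0]) cube([300, 850, 600]);
translate([900, 0, 0]) cube([300, 850, 800]);
translate([1200, 0, 0]) cube([300, 850, 1000]);
translate([1500, 0, 0]) cube([300, 850, 1200]);
translate([1800, 0, 0]) cube([300, 850, 1400]);


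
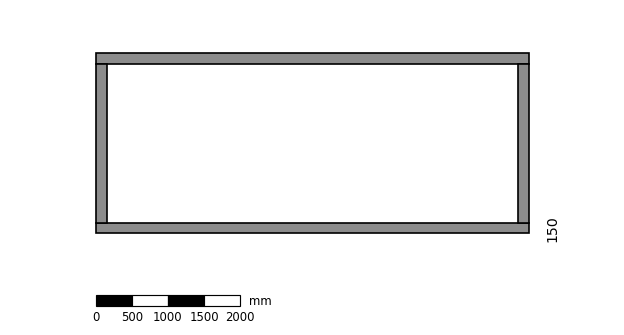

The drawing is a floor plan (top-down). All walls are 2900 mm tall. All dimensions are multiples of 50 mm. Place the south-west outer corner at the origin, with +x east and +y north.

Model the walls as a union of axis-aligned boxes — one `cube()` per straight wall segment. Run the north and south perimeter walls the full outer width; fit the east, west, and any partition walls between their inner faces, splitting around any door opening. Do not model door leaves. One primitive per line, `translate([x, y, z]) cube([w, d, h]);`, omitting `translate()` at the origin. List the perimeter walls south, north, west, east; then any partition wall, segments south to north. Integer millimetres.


cube([6000, 150, 2900]);
translate([0, 2350, 0]) cube([6000, 150, 2900]);
translate([0, 150, 0]) cube([150, 2200, 2900]);
translate([5850, 150, 0]) cube([150, 2200, 2900]);
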